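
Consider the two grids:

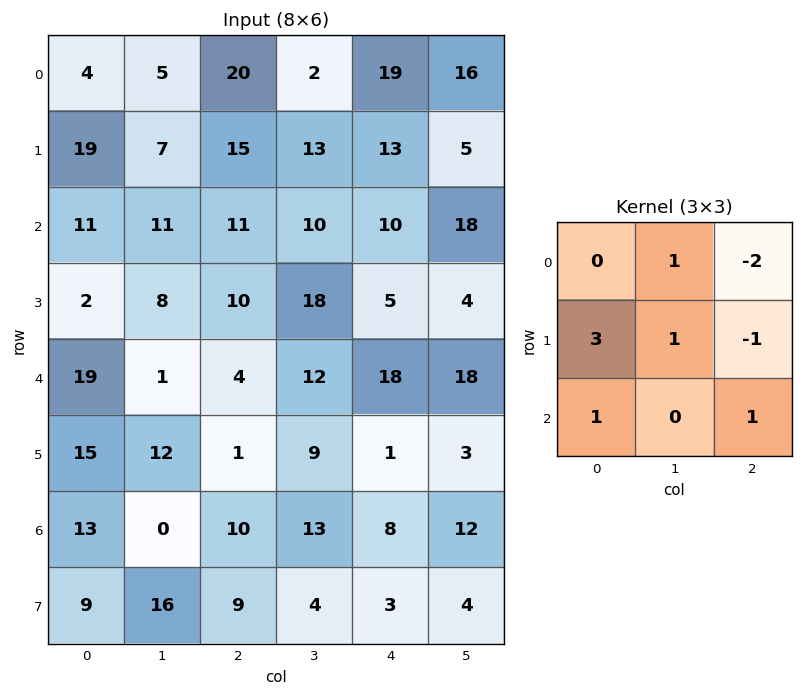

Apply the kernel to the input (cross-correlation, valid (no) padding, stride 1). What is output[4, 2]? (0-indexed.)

The receptive field on the input at this output position is [4 12 18 / 1 9 1 / 10 13 8]. Elementwise product with the kernel and sum: 12·1 + 18·-2 + 1·3 + 9·1 + 1·-1 + 10·1 + 8·1.

5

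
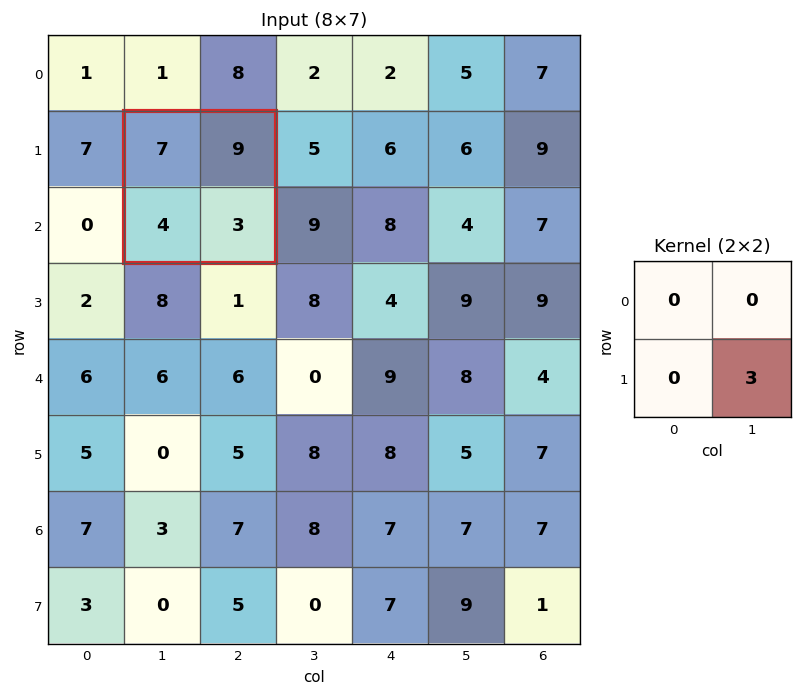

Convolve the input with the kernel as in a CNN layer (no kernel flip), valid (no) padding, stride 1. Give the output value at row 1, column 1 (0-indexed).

The receptive field on the input at this output position is [7 9 / 4 3]. Elementwise product with the kernel and sum: 3·3.

9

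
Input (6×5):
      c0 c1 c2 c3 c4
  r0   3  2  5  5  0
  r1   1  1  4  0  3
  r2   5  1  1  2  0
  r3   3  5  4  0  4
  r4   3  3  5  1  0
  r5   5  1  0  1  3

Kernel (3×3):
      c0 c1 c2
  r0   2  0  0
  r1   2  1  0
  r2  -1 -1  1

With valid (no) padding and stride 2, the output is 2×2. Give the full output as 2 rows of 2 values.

Output[0,0]: The receptive field on the input at this output position is [3 2 5 / 1 1 4 / 5 1 1]. Elementwise product with the kernel and sum: 3·2 + 1·2 + 1·1 + 5·-1 + 1·-1 + 1·1.

4 15
20 4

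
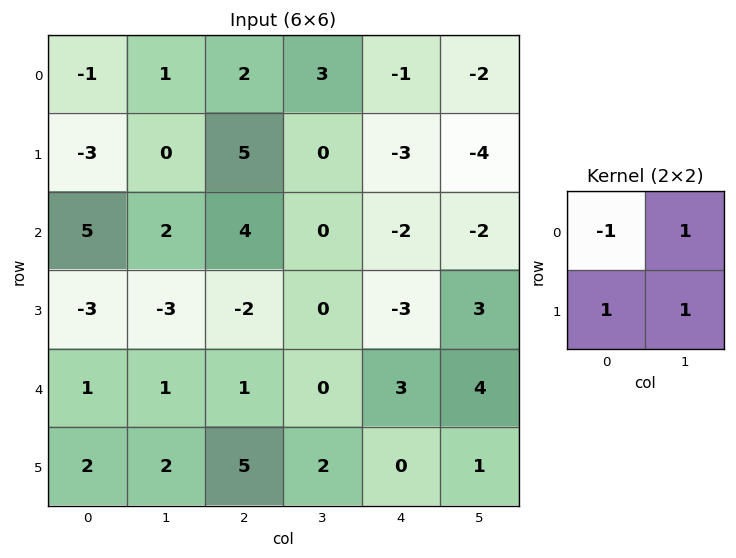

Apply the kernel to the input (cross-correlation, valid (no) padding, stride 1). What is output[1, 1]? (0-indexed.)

11

The receptive field on the input at this output position is [0 5 / 2 4]. Elementwise product with the kernel and sum: 0·-1 + 5·1 + 2·1 + 4·1.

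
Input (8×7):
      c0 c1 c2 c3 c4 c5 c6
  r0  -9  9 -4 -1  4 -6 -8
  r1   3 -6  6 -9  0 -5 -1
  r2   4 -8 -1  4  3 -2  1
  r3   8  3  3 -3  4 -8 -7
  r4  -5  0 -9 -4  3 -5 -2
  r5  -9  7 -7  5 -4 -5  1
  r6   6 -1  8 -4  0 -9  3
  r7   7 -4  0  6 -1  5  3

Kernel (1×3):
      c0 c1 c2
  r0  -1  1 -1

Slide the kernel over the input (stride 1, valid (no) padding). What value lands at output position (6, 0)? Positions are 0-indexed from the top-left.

The receptive field on the input at this output position is [6 -1 8]. Elementwise product with the kernel and sum: 6·-1 + -1·1 + 8·-1.

-15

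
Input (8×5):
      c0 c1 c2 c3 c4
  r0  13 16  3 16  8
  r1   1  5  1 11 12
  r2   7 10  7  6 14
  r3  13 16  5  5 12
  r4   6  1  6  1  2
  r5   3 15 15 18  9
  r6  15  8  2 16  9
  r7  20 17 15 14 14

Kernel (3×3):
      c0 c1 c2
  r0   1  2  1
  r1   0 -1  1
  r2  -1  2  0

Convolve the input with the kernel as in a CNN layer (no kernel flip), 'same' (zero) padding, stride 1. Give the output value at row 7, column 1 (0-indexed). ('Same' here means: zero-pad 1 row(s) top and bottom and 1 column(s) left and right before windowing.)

31

The receptive field on the zero-padded input at this output position is [15 8 2 / 20 17 15 / 0 0 0]. Elementwise product with the kernel and sum: 15·1 + 8·2 + 2·1 + 17·-1 + 15·1 + 0·-1 + 0·2.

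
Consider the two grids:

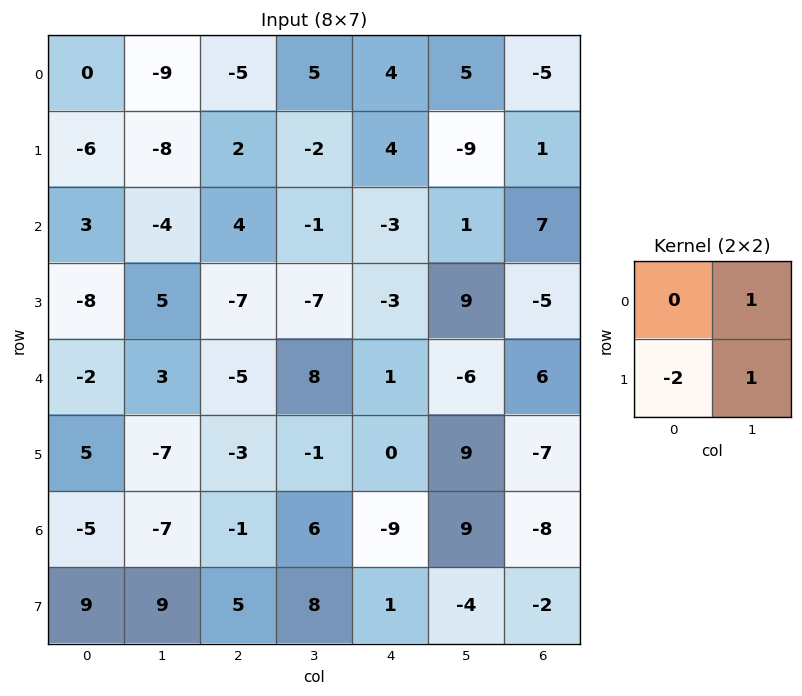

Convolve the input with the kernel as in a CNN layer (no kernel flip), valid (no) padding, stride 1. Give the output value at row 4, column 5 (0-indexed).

The receptive field on the input at this output position is [-6 6 / 9 -7]. Elementwise product with the kernel and sum: 6·1 + 9·-2 + -7·1.

-19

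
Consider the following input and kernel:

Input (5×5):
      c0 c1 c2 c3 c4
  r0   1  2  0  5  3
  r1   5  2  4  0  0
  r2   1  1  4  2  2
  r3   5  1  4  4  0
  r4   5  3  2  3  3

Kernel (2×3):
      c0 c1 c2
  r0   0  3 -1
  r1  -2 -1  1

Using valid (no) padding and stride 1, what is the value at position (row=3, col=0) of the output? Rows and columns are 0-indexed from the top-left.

-12

The receptive field on the input at this output position is [5 1 4 / 5 3 2]. Elementwise product with the kernel and sum: 1·3 + 4·-1 + 5·-2 + 3·-1 + 2·1.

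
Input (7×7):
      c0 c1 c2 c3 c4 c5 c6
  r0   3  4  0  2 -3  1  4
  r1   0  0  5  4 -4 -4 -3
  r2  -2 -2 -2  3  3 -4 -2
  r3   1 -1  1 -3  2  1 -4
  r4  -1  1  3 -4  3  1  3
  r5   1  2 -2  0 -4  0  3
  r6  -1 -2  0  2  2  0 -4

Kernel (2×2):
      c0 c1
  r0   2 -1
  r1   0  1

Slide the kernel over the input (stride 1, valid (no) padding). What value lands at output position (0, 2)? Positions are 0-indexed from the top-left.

The receptive field on the input at this output position is [0 2 / 5 4]. Elementwise product with the kernel and sum: 0·2 + 2·-1 + 4·1.

2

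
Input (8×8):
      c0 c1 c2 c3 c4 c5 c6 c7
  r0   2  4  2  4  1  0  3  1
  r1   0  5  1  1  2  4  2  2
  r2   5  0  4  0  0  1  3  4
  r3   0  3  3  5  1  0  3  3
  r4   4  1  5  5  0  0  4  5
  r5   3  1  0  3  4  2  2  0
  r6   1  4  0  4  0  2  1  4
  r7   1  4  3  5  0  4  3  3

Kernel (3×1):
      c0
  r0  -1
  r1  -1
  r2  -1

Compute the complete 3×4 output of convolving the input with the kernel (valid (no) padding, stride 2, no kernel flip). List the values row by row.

-7 -7 -3 -8
-9 -12 -1 -10
-8 -5 -4 -7

Output[0,0]: The receptive field on the input at this output position is [2 / 0 / 5]. Elementwise product with the kernel and sum: 2·-1 + 0·-1 + 5·-1.
Output[0,1]: The receptive field on the input at this output position is [2 / 1 / 4]. Elementwise product with the kernel and sum: 2·-1 + 1·-1 + 4·-1.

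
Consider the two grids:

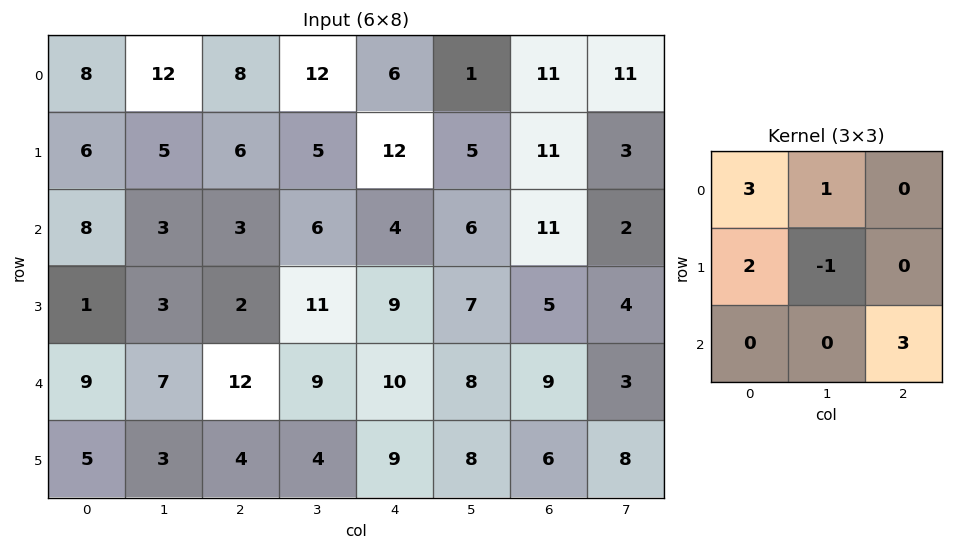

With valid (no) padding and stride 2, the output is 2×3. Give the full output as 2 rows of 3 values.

52 55 71
62 38 56

Output[0,0]: The receptive field on the input at this output position is [8 12 8 / 6 5 6 / 8 3 3]. Elementwise product with the kernel and sum: 8·3 + 12·1 + 6·2 + 5·-1 + 3·3.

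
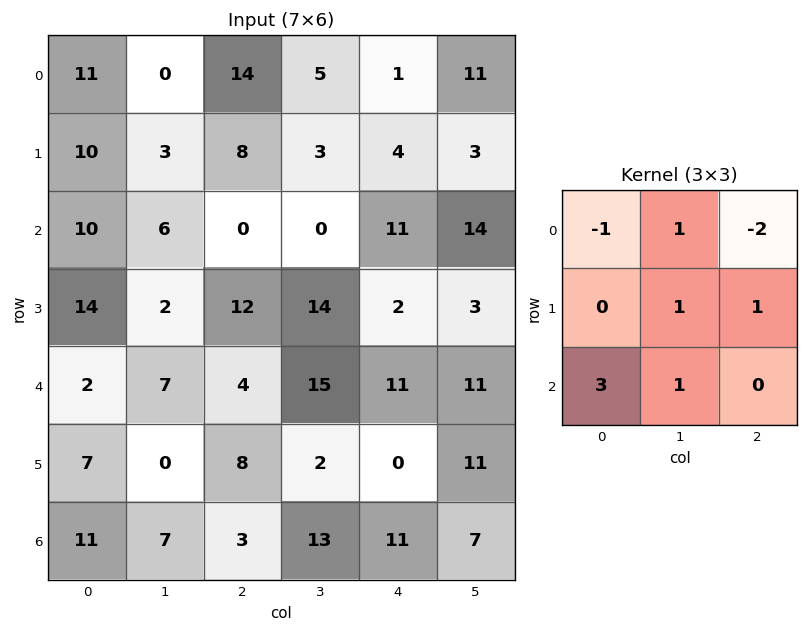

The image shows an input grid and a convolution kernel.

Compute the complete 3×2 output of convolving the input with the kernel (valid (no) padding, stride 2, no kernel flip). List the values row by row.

8 -4
23 21
45 13

Output[0,0]: The receptive field on the input at this output position is [11 0 14 / 10 3 8 / 10 6 0]. Elementwise product with the kernel and sum: 11·-1 + 0·1 + 14·-2 + 3·1 + 8·1 + 10·3 + 6·1.
Output[0,1]: The receptive field on the input at this output position is [14 5 1 / 8 3 4 / 0 0 11]. Elementwise product with the kernel and sum: 14·-1 + 5·1 + 1·-2 + 3·1 + 4·1 + 0·3 + 0·1.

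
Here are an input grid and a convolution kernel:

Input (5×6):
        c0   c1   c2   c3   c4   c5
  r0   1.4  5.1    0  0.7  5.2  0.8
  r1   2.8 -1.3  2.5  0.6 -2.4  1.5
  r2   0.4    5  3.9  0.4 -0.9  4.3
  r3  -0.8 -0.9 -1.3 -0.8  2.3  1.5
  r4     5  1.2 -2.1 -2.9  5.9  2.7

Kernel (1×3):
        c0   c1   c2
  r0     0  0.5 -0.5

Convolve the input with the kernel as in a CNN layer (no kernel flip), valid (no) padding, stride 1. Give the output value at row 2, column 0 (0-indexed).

0.55

The receptive field on the input at this output position is [0.4 5 3.9]. Elementwise product with the kernel and sum: 5·0.5 + 3.9·-0.5.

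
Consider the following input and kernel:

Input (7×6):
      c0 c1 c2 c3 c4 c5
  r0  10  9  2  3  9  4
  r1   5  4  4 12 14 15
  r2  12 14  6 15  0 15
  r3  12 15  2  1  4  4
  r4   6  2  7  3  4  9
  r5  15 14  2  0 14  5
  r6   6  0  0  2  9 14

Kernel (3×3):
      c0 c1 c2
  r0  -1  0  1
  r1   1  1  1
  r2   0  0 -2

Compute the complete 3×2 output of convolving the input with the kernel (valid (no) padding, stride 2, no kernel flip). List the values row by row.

-7 37
9 -7
32 -5

Output[0,0]: The receptive field on the input at this output position is [10 9 2 / 5 4 4 / 12 14 6]. Elementwise product with the kernel and sum: 10·-1 + 2·1 + 5·1 + 4·1 + 4·1 + 6·-2.
Output[0,1]: The receptive field on the input at this output position is [2 3 9 / 4 12 14 / 6 15 0]. Elementwise product with the kernel and sum: 2·-1 + 9·1 + 4·1 + 12·1 + 14·1 + 0·-2.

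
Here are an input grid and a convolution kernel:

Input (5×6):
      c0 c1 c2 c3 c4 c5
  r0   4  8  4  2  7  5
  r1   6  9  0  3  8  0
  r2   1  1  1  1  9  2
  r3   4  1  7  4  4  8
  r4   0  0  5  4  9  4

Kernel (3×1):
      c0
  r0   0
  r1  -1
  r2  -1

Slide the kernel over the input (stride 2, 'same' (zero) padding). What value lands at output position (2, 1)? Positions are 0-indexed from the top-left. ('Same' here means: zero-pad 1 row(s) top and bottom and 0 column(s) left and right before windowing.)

-5

The receptive field on the zero-padded input at this output position is [7 / 5 / 0]. Elementwise product with the kernel and sum: 5·-1 + 0·-1.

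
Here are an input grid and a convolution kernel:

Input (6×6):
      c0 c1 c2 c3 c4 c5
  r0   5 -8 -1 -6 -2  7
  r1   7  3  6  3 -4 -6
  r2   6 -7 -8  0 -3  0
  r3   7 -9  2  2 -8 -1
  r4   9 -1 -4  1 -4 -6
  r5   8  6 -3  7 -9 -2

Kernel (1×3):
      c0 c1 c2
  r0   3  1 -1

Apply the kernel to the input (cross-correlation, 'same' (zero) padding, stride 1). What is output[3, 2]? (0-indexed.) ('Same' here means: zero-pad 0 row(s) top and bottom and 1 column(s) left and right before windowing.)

The receptive field on the zero-padded input at this output position is [-9 2 2]. Elementwise product with the kernel and sum: -9·3 + 2·1 + 2·-1.

-27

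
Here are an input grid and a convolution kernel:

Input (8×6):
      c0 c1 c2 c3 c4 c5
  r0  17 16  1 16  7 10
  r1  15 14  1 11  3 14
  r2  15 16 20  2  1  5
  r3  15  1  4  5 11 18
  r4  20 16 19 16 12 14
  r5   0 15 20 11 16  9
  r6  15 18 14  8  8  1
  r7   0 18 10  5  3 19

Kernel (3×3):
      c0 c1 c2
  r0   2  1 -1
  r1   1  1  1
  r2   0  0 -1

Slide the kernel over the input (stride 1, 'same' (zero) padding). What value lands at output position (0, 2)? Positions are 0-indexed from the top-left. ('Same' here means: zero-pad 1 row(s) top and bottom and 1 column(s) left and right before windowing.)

22

The receptive field on the zero-padded input at this output position is [0 0 0 / 16 1 16 / 14 1 11]. Elementwise product with the kernel and sum: 0·2 + 0·1 + 0·-1 + 16·1 + 1·1 + 16·1 + 11·-1.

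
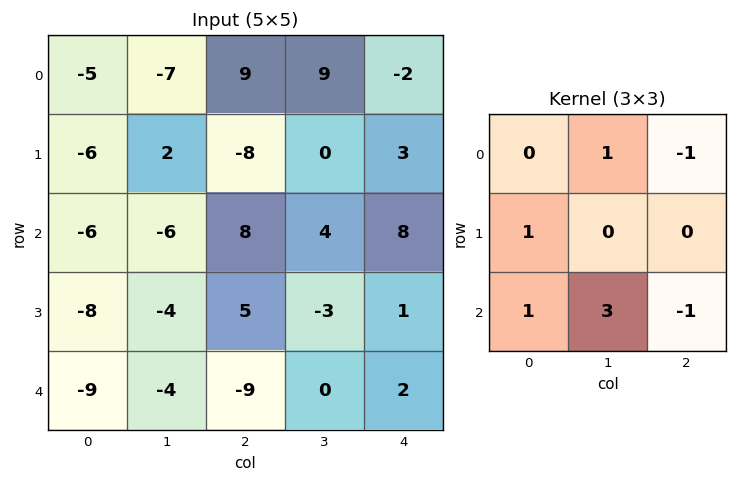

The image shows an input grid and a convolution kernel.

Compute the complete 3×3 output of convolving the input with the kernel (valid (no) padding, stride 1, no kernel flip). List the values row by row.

Output[0,0]: The receptive field on the input at this output position is [-5 -7 9 / -6 2 -8 / -6 -6 8]. Elementwise product with the kernel and sum: -7·1 + 9·-1 + -6·1 + -6·1 + -6·3 + 8·-1.

-54 16 15
-21 0 0
-34 -31 -10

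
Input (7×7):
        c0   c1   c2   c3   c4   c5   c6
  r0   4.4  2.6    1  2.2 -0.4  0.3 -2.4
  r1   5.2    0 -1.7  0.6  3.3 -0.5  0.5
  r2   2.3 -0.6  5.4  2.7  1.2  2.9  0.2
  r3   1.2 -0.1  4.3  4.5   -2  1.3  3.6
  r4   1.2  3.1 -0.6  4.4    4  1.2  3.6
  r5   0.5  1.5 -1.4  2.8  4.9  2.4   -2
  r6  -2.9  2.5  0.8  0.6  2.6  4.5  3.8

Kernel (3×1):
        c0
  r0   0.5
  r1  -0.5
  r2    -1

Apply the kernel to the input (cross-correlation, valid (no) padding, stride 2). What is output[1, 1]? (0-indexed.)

The receptive field on the input at this output position is [5.4 / 4.3 / -0.6]. Elementwise product with the kernel and sum: 5.4·0.5 + 4.3·-0.5 + -0.6·-1.

1.15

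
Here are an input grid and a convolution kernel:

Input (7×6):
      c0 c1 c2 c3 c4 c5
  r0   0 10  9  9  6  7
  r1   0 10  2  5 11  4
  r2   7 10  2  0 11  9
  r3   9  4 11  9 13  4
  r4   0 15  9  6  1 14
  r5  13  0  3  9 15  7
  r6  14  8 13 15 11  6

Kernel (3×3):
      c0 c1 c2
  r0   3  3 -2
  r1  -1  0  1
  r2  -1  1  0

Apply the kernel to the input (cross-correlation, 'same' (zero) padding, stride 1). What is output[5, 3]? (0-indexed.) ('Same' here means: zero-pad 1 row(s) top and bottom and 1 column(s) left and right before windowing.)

The receptive field on the zero-padded input at this output position is [9 6 1 / 3 9 15 / 13 15 11]. Elementwise product with the kernel and sum: 9·3 + 6·3 + 1·-2 + 3·-1 + 15·1 + 13·-1 + 15·1.

57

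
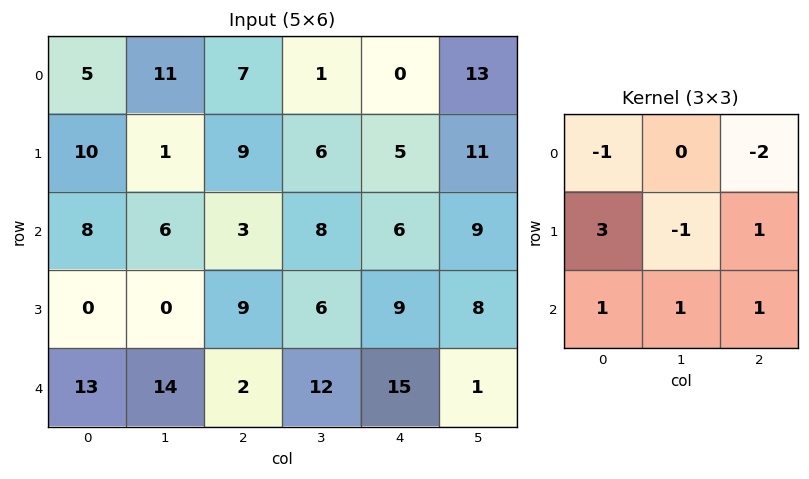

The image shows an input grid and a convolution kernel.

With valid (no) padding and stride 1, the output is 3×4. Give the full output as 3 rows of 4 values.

36 4 36 20
2 25 12 22
24 3 44 19

Output[0,0]: The receptive field on the input at this output position is [5 11 7 / 10 1 9 / 8 6 3]. Elementwise product with the kernel and sum: 5·-1 + 7·-2 + 10·3 + 1·-1 + 9·1 + 8·1 + 6·1 + 3·1.
Output[0,1]: The receptive field on the input at this output position is [11 7 1 / 1 9 6 / 6 3 8]. Elementwise product with the kernel and sum: 11·-1 + 1·-2 + 1·3 + 9·-1 + 6·1 + 6·1 + 3·1 + 8·1.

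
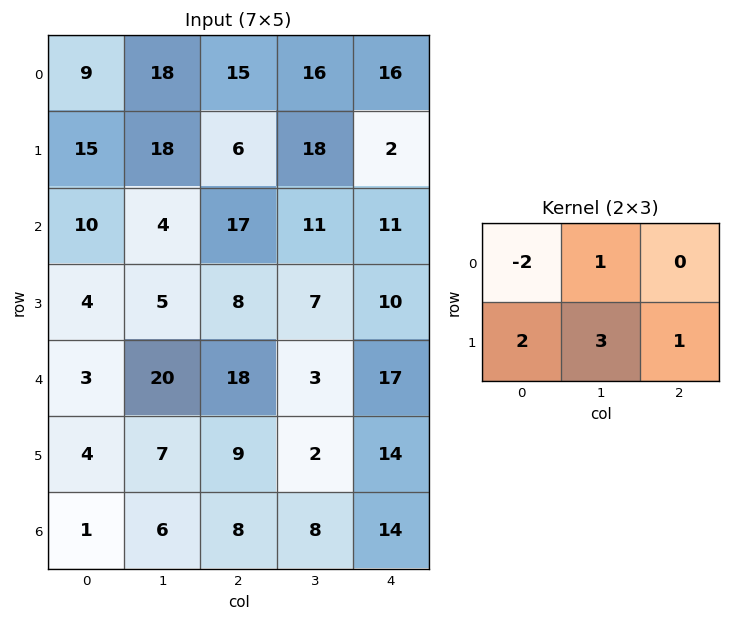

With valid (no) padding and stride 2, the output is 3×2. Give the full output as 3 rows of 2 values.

90 54
15 24
52 5

Output[0,0]: The receptive field on the input at this output position is [9 18 15 / 15 18 6]. Elementwise product with the kernel and sum: 9·-2 + 18·1 + 15·2 + 18·3 + 6·1.
Output[0,1]: The receptive field on the input at this output position is [15 16 16 / 6 18 2]. Elementwise product with the kernel and sum: 15·-2 + 16·1 + 6·2 + 18·3 + 2·1.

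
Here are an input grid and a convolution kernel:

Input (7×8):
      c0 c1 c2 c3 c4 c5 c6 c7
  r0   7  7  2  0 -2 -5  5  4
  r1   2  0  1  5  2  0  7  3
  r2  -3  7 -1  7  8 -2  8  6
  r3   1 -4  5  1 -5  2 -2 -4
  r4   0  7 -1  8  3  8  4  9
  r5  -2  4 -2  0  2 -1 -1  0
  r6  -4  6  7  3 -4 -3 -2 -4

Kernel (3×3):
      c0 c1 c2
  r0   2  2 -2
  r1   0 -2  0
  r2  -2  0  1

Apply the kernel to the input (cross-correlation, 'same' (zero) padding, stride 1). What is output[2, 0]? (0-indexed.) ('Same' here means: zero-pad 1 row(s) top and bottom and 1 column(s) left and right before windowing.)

6

The receptive field on the zero-padded input at this output position is [0 2 0 / 0 -3 7 / 0 1 -4]. Elementwise product with the kernel and sum: 0·2 + 2·2 + 0·-2 + -3·-2 + 0·-2 + -4·1.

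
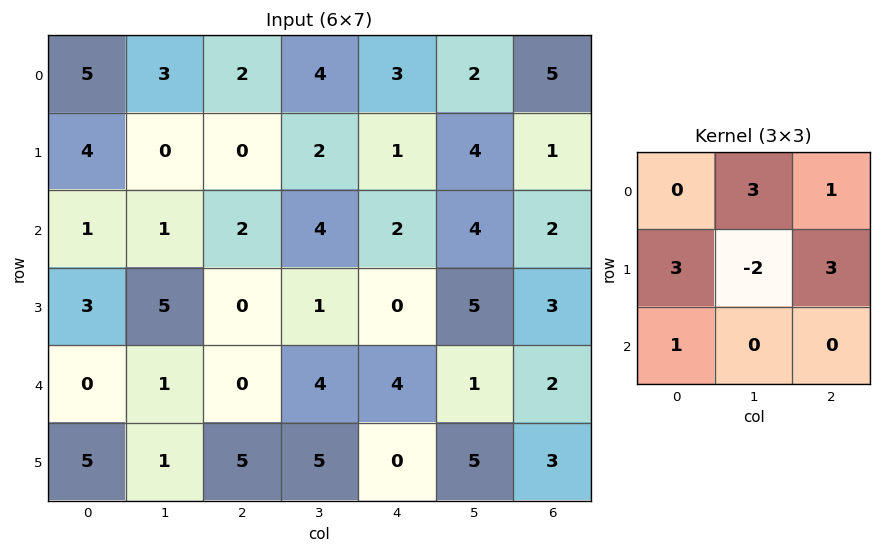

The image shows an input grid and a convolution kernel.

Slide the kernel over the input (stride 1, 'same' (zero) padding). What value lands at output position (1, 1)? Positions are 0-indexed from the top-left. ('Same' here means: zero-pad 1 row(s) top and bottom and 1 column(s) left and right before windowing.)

24

The receptive field on the zero-padded input at this output position is [5 3 2 / 4 0 0 / 1 1 2]. Elementwise product with the kernel and sum: 3·3 + 2·1 + 4·3 + 0·-2 + 0·3 + 1·1.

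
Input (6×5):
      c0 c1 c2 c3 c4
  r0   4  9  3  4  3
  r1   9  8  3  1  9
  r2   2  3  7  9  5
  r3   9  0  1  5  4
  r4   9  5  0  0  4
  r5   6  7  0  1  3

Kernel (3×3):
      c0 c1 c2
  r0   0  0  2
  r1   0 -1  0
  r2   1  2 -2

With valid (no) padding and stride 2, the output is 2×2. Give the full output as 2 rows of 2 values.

-8 20
33 -3

Output[0,0]: The receptive field on the input at this output position is [4 9 3 / 9 8 3 / 2 3 7]. Elementwise product with the kernel and sum: 3·2 + 8·-1 + 2·1 + 3·2 + 7·-2.
Output[0,1]: The receptive field on the input at this output position is [3 4 3 / 3 1 9 / 7 9 5]. Elementwise product with the kernel and sum: 3·2 + 1·-1 + 7·1 + 9·2 + 5·-2.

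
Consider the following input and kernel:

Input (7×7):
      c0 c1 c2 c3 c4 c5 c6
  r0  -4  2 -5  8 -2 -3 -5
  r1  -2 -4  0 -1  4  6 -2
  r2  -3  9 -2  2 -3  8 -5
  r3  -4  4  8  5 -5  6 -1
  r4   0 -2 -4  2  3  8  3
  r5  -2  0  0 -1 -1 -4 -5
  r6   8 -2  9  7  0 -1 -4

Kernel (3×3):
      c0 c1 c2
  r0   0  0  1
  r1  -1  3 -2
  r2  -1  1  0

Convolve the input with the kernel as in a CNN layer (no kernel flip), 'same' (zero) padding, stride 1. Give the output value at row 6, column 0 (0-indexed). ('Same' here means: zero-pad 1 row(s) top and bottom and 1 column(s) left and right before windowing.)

The receptive field on the zero-padded input at this output position is [0 -2 0 / 0 8 -2 / 0 0 0]. Elementwise product with the kernel and sum: 0·1 + 0·-1 + 8·3 + -2·-2 + 0·-1 + 0·1.

28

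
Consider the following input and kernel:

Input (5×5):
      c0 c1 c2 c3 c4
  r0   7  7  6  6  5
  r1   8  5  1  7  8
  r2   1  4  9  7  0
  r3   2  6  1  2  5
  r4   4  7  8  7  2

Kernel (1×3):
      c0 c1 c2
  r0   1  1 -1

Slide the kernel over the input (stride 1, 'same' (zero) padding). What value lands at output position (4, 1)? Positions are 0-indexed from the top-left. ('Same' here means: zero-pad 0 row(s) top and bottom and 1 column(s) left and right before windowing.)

The receptive field on the zero-padded input at this output position is [4 7 8]. Elementwise product with the kernel and sum: 4·1 + 7·1 + 8·-1.

3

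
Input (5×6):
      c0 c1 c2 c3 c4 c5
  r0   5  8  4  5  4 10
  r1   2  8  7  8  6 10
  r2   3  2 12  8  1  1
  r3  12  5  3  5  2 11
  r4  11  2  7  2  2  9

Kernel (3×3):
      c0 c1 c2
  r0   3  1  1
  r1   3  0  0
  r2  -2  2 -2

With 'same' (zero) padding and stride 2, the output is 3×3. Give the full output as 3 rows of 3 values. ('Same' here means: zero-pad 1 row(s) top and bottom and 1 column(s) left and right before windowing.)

Output[0,0]: The receptive field on the zero-padded input at this output position is [0 0 0 / 0 5 8 / 0 2 8]. Elementwise product with the kernel and sum: 0·3 + 0·1 + 0·1 + 0·3 + 0·-2 + 2·2 + 8·-2.
Output[0,1]: The receptive field on the zero-padded input at this output position is [0 0 0 / 8 4 5 / 8 7 8]. Elementwise product with the kernel and sum: 0·3 + 0·1 + 0·1 + 8·3 + 8·-2 + 7·2 + 8·-2.

-12 6 -9
24 31 36
17 29 34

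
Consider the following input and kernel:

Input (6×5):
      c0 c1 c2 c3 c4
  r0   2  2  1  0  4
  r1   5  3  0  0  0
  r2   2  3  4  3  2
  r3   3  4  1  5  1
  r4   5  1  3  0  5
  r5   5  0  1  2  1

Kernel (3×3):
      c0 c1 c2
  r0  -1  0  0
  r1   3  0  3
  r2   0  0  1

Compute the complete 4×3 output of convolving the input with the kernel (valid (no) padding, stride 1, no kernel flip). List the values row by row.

Output[0,0]: The receptive field on the input at this output position is [2 2 1 / 5 3 0 / 2 3 4]. Elementwise product with the kernel and sum: 2·-1 + 5·3 + 0·3 + 4·1.
Output[0,1]: The receptive field on the input at this output position is [2 1 0 / 3 0 0 / 3 4 3]. Elementwise product with the kernel and sum: 2·-1 + 3·3 + 0·3 + 3·1.

17 10 1
14 20 19
13 24 7
22 1 24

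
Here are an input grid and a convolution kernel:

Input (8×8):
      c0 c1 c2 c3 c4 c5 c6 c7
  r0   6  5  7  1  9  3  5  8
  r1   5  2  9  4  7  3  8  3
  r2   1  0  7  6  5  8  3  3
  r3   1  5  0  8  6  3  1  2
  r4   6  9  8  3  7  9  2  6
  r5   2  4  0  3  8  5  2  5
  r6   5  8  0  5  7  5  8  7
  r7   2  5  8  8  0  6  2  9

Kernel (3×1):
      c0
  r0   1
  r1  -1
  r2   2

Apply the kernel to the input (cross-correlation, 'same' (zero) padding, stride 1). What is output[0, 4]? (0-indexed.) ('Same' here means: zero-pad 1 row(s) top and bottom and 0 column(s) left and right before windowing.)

5

The receptive field on the zero-padded input at this output position is [0 / 9 / 7]. Elementwise product with the kernel and sum: 0·1 + 9·-1 + 7·2.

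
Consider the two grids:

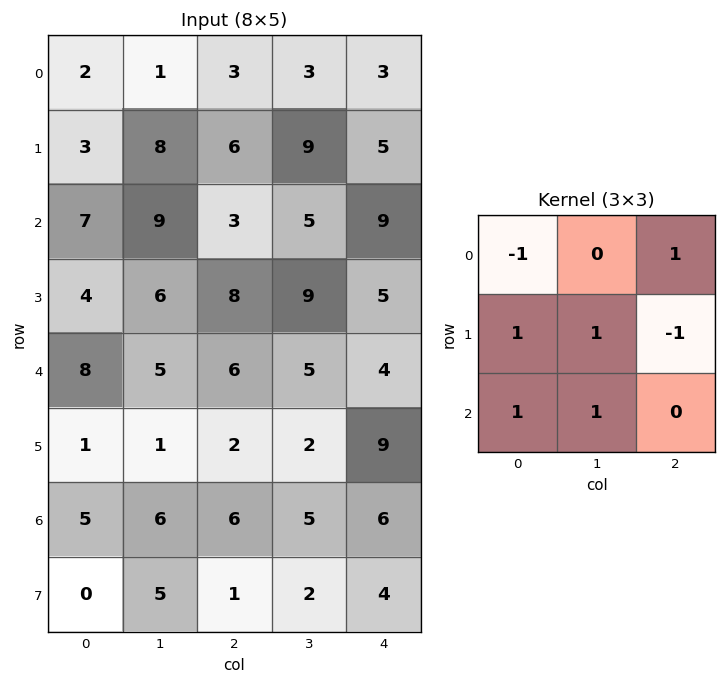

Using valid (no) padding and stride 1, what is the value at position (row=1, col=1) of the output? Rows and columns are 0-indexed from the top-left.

22

The receptive field on the input at this output position is [8 6 9 / 9 3 5 / 6 8 9]. Elementwise product with the kernel and sum: 8·-1 + 9·1 + 9·1 + 3·1 + 5·-1 + 6·1 + 8·1.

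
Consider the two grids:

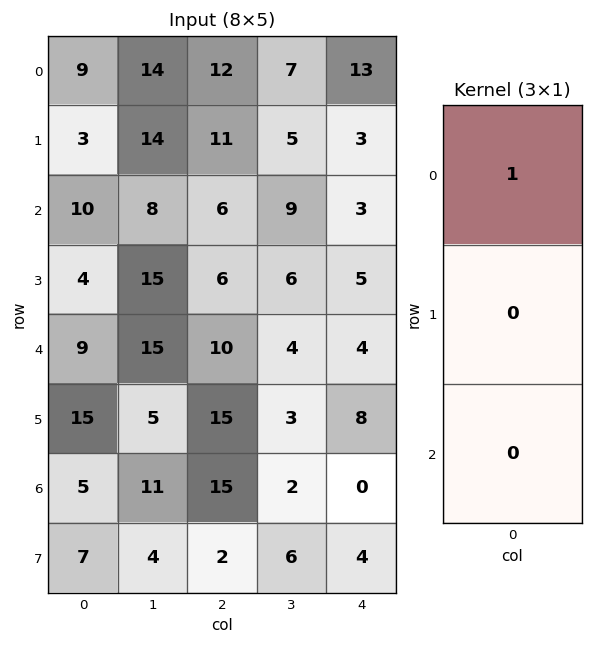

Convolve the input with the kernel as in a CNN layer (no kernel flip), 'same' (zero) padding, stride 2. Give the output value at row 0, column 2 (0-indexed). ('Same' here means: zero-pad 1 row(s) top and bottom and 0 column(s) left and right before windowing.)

The receptive field on the zero-padded input at this output position is [0 / 13 / 3]. Elementwise product with the kernel and sum: 0·1.

0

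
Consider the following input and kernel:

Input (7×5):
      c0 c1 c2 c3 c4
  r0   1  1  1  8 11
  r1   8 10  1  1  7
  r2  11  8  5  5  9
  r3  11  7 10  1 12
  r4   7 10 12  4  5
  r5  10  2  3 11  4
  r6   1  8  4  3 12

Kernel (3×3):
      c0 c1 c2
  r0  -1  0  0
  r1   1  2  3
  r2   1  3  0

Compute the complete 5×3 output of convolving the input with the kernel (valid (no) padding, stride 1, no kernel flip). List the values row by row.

Output[0,0]: The receptive field on the input at this output position is [1 1 1 / 8 10 1 / 11 8 5]. Elementwise product with the kernel and sum: 1·-1 + 8·1 + 10·2 + 1·3 + 11·1 + 8·3.
Output[0,1]: The receptive field on the input at this output position is [1 1 8 / 10 1 1 / 8 5 5]. Elementwise product with the kernel and sum: 1·-1 + 10·1 + 1·2 + 1·3 + 8·1 + 5·3.

65 37 43
66 60 54
81 68 67
68 50 61
41 51 38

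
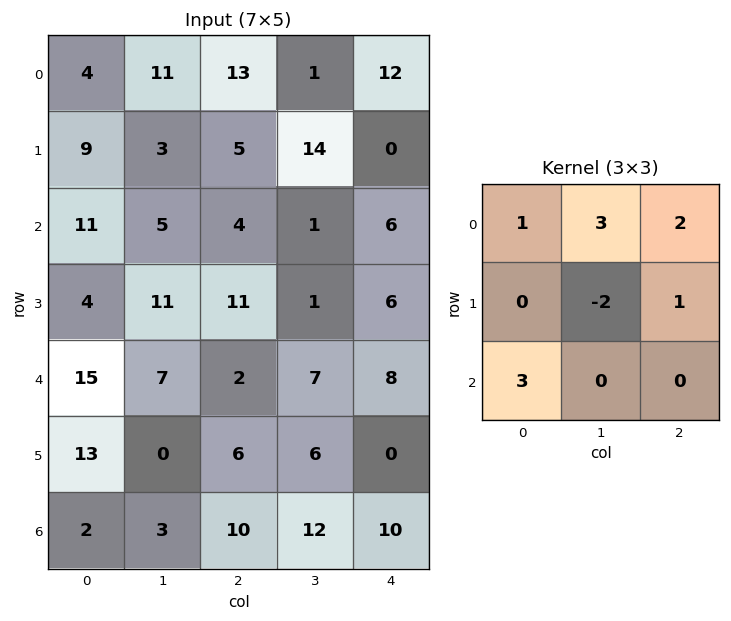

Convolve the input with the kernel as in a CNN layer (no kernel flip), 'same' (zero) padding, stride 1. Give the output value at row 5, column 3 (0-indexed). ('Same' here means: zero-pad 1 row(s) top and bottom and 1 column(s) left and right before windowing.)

57

The receptive field on the zero-padded input at this output position is [2 7 8 / 6 6 0 / 10 12 10]. Elementwise product with the kernel and sum: 2·1 + 7·3 + 8·2 + 6·-2 + 0·1 + 10·3.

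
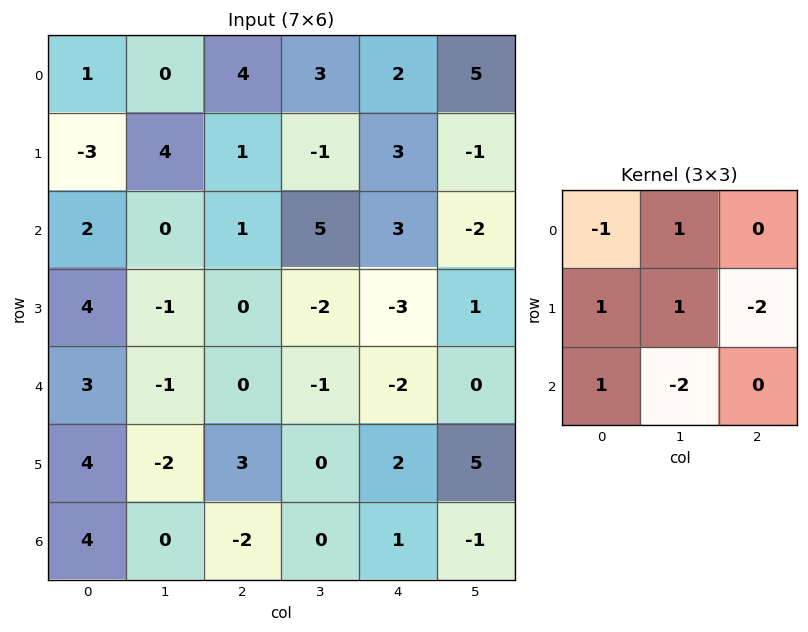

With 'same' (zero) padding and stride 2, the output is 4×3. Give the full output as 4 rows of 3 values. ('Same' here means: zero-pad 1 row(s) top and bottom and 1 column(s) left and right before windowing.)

Output[0,0]: The receptive field on the zero-padded input at this output position is [0 0 0 / 0 1 0 / 0 -3 4]. Elementwise product with the kernel and sum: 0·-1 + 0·1 + 0·1 + 1·1 + 0·-2 + 0·1 + -3·-2.

7 0 -12
-9 -13 20
1 -6 -8
8 3 5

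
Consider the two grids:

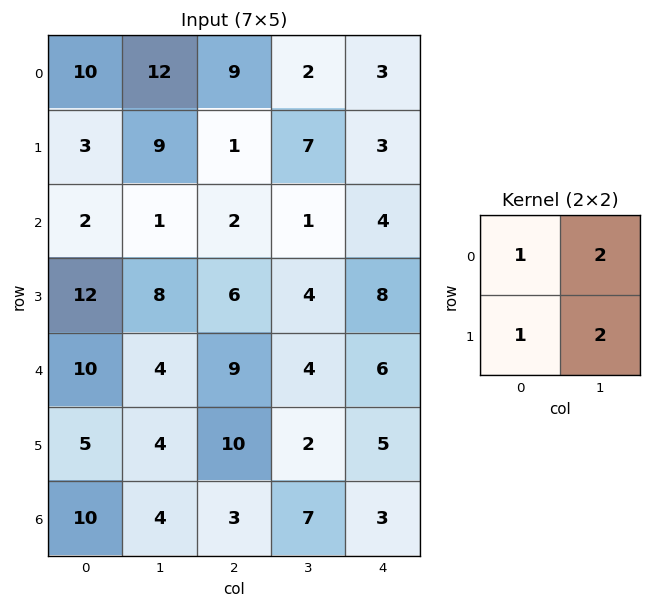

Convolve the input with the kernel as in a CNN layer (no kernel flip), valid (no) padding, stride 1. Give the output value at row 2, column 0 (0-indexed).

32

The receptive field on the input at this output position is [2 1 / 12 8]. Elementwise product with the kernel and sum: 2·1 + 1·2 + 12·1 + 8·2.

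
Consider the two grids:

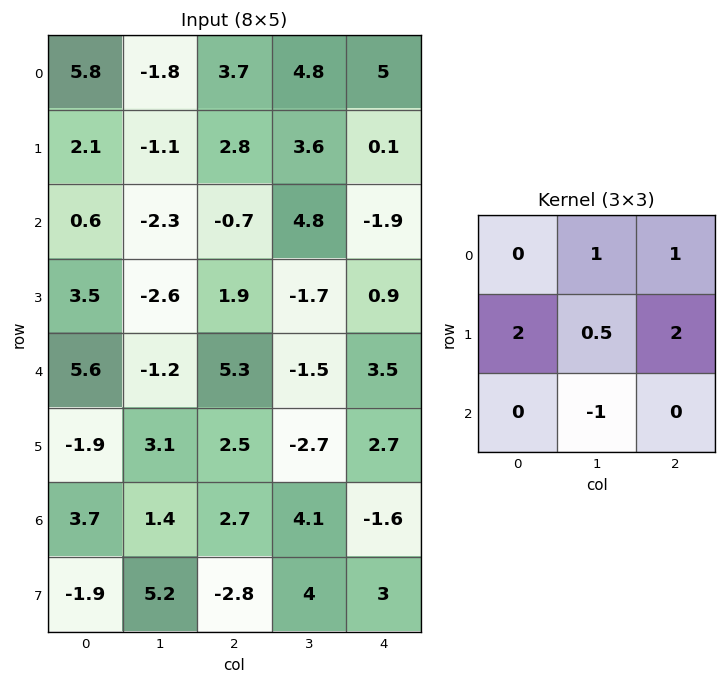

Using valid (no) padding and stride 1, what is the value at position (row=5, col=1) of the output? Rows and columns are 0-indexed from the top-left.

14.95

The receptive field on the input at this output position is [3.1 2.5 -2.7 / 1.4 2.7 4.1 / 5.2 -2.8 4]. Elementwise product with the kernel and sum: 2.5·1 + -2.7·1 + 1.4·2 + 2.7·0.5 + 4.1·2 + -2.8·-1.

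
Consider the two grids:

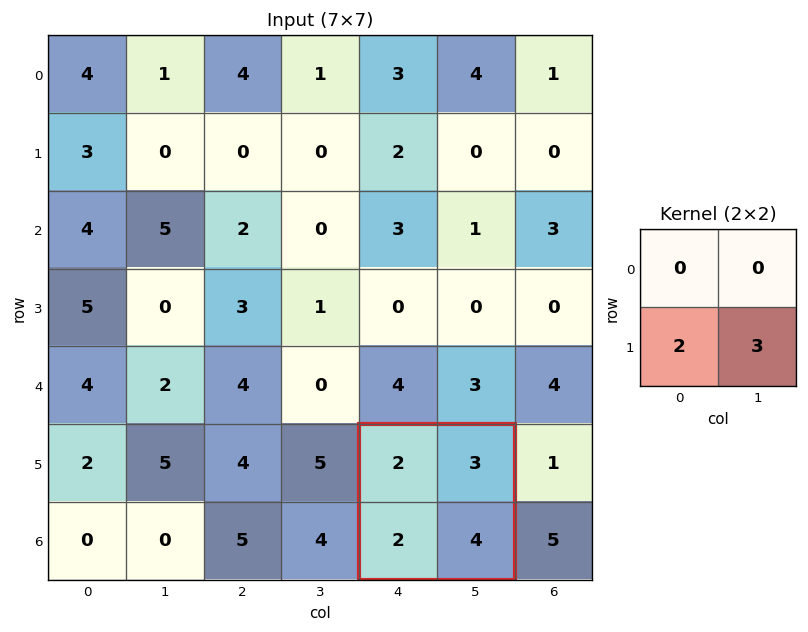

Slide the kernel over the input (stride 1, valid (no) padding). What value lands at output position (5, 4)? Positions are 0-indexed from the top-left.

16

The receptive field on the input at this output position is [2 3 / 2 4]. Elementwise product with the kernel and sum: 2·2 + 4·3.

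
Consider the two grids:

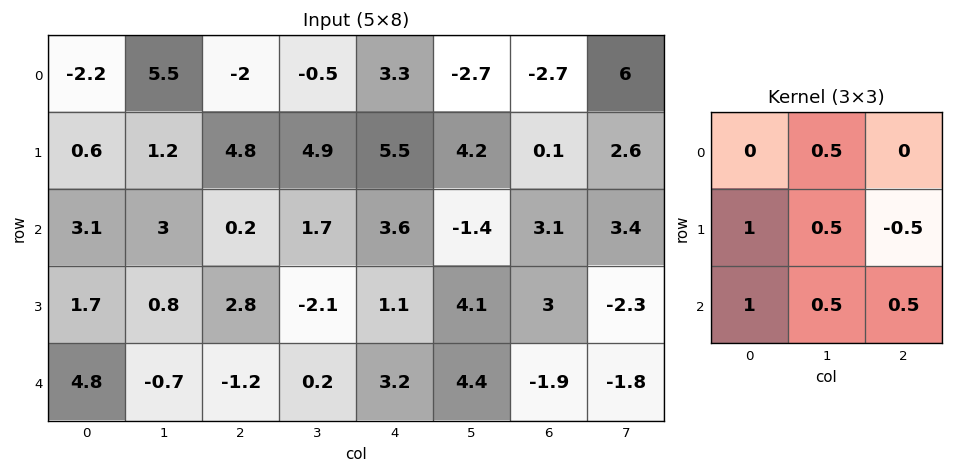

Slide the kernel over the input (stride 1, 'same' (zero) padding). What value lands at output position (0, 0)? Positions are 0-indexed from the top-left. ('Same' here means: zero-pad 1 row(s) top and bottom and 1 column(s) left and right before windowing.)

The receptive field on the zero-padded input at this output position is [0 0 0 / 0 -2.2 5.5 / 0 0.6 1.2]. Elementwise product with the kernel and sum: 0·0.5 + 0·1 + -2.2·0.5 + 5.5·-0.5 + 0·1 + 0.6·0.5 + 1.2·0.5.

-2.95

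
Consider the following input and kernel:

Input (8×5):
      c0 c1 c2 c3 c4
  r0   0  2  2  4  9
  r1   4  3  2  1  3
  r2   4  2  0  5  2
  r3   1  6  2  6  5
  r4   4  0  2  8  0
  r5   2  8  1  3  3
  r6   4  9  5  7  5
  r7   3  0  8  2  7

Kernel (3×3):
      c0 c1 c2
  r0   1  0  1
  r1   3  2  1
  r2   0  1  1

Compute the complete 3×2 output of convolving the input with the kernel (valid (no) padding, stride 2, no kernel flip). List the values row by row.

Output[0,0]: The receptive field on the input at this output position is [0 2 2 / 4 3 2 / 4 2 0]. Elementwise product with the kernel and sum: 0·1 + 2·1 + 4·3 + 3·2 + 2·1 + 2·1 + 0·1.
Output[0,1]: The receptive field on the input at this output position is [2 4 9 / 2 1 3 / 0 5 2]. Elementwise product with the kernel and sum: 2·1 + 9·1 + 2·3 + 1·2 + 3·1 + 5·1 + 2·1.

24 29
23 33
43 26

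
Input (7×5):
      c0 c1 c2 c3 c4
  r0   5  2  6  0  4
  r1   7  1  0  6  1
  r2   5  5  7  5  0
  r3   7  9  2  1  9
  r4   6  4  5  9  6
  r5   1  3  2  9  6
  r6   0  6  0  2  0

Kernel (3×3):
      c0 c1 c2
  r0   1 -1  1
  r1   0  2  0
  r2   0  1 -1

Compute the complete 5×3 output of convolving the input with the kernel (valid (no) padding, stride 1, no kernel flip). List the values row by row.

Output[0,0]: The receptive field on the input at this output position is [5 2 6 / 7 1 0 / 5 5 7]. Elementwise product with the kernel and sum: 5·1 + 2·-1 + 6·1 + 1·2 + 5·1 + 7·-1.

9 -2 27
23 22 -3
24 3 7
9 11 31
19 10 22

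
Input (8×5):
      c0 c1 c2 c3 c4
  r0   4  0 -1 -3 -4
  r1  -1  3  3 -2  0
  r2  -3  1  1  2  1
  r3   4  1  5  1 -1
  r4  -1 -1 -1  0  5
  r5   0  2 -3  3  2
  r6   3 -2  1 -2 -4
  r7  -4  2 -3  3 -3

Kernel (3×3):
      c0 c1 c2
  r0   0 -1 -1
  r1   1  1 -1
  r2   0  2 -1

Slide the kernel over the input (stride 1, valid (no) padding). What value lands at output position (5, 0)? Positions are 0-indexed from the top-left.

The receptive field on the input at this output position is [0 2 -3 / 3 -2 1 / -4 2 -3]. Elementwise product with the kernel and sum: 2·-1 + -3·-1 + 3·1 + -2·1 + 1·-1 + 2·2 + -3·-1.

8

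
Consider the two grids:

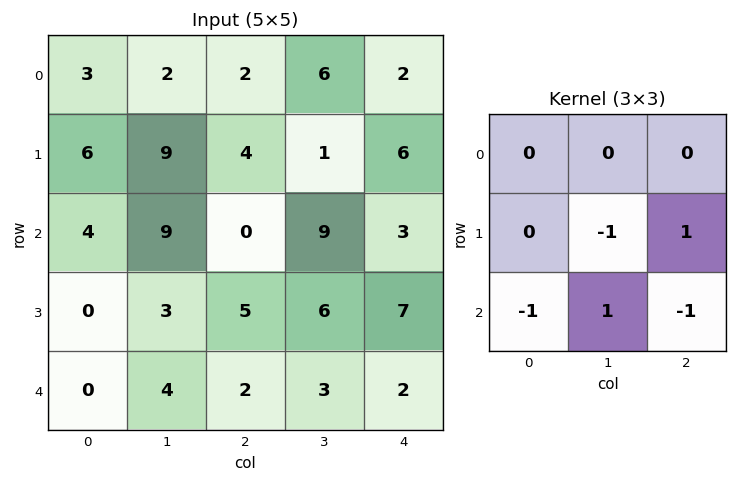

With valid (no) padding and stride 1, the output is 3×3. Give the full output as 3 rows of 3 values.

0 -21 11
-11 5 -12
4 -4 0

Output[0,0]: The receptive field on the input at this output position is [3 2 2 / 6 9 4 / 4 9 0]. Elementwise product with the kernel and sum: 9·-1 + 4·1 + 4·-1 + 9·1 + 0·-1.
Output[0,1]: The receptive field on the input at this output position is [2 2 6 / 9 4 1 / 9 0 9]. Elementwise product with the kernel and sum: 4·-1 + 1·1 + 9·-1 + 0·1 + 9·-1.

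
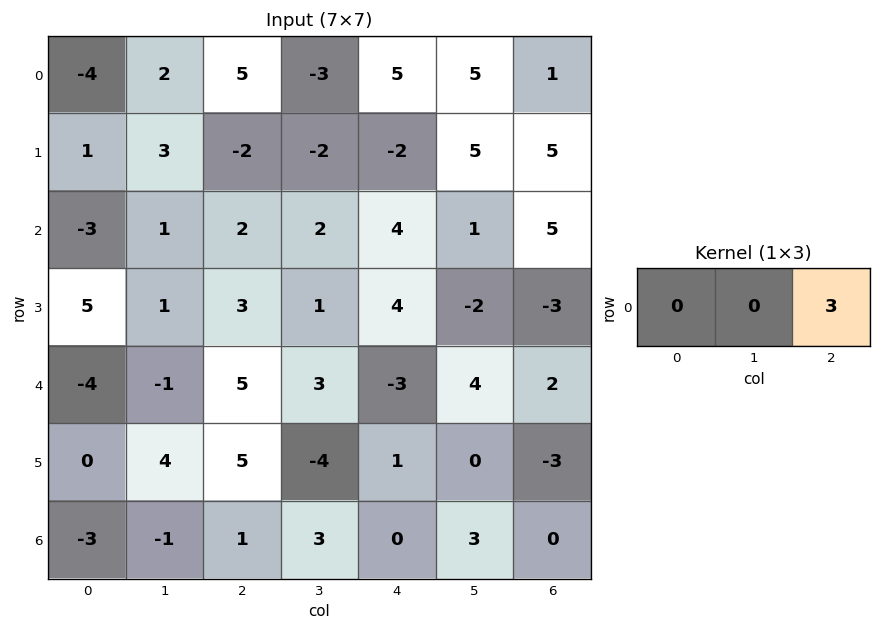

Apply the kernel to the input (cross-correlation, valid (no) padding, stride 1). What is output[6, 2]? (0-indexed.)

0

The receptive field on the input at this output position is [1 3 0]. Elementwise product with the kernel and sum: 0·3.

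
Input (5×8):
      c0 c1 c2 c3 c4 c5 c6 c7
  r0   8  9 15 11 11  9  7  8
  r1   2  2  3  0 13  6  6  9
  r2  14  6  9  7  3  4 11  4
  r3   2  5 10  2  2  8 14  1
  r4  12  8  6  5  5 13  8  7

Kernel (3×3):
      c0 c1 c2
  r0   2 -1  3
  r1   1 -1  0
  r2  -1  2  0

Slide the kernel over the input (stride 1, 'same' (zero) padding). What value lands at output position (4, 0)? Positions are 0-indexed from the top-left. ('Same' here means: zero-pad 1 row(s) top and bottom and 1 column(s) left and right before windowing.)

1

The receptive field on the zero-padded input at this output position is [0 2 5 / 0 12 8 / 0 0 0]. Elementwise product with the kernel and sum: 0·2 + 2·-1 + 5·3 + 0·1 + 12·-1 + 0·-1 + 0·2.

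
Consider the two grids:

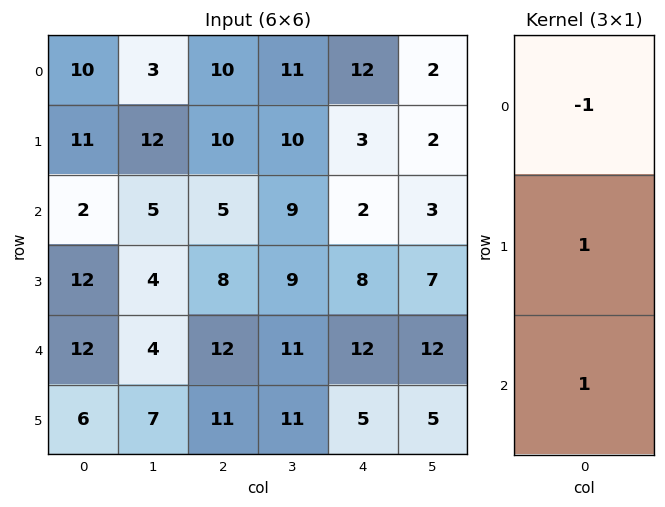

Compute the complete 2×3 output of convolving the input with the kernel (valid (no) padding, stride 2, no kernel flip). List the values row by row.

3 5 -7
22 15 18

Output[0,0]: The receptive field on the input at this output position is [10 / 11 / 2]. Elementwise product with the kernel and sum: 10·-1 + 11·1 + 2·1.
Output[0,1]: The receptive field on the input at this output position is [10 / 10 / 5]. Elementwise product with the kernel and sum: 10·-1 + 10·1 + 5·1.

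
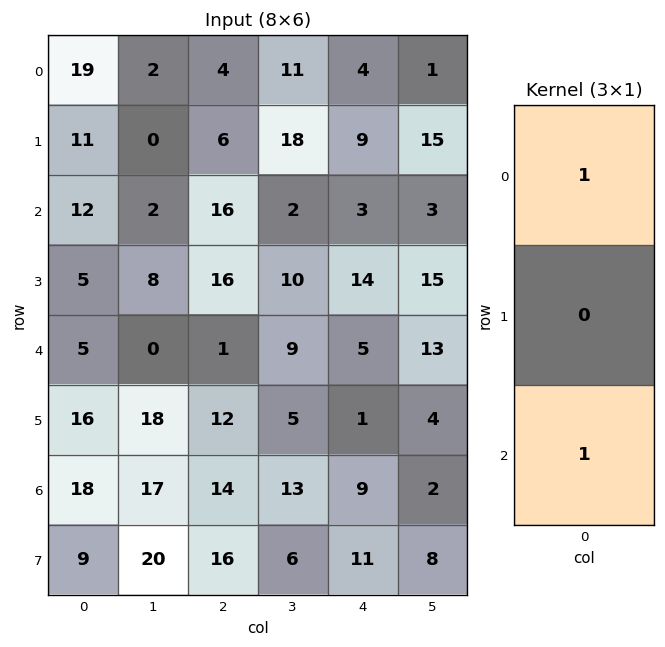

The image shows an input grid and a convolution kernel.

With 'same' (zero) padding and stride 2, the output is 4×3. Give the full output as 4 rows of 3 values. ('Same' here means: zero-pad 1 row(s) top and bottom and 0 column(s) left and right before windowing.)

11 6 9
16 22 23
21 28 15
25 28 12

Output[0,0]: The receptive field on the zero-padded input at this output position is [0 / 19 / 11]. Elementwise product with the kernel and sum: 0·1 + 11·1.
Output[0,1]: The receptive field on the zero-padded input at this output position is [0 / 4 / 6]. Elementwise product with the kernel and sum: 0·1 + 6·1.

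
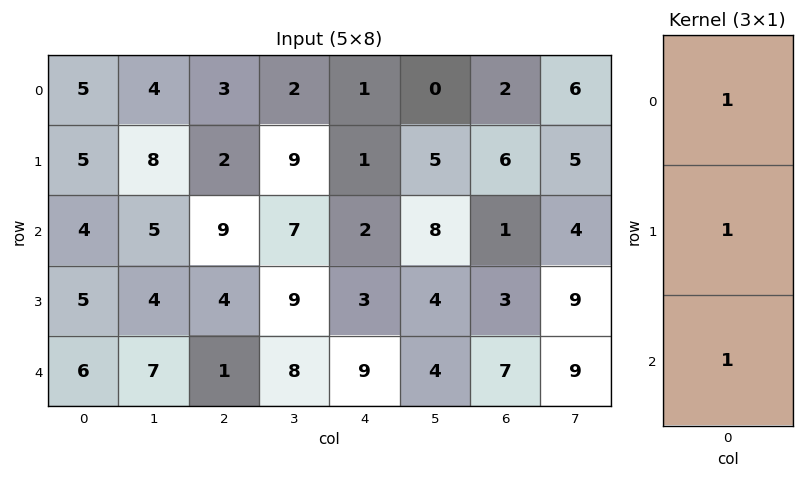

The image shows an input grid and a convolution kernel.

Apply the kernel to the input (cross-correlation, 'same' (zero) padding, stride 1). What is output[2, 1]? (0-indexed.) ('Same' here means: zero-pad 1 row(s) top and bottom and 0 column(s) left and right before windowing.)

The receptive field on the zero-padded input at this output position is [8 / 5 / 4]. Elementwise product with the kernel and sum: 8·1 + 5·1 + 4·1.

17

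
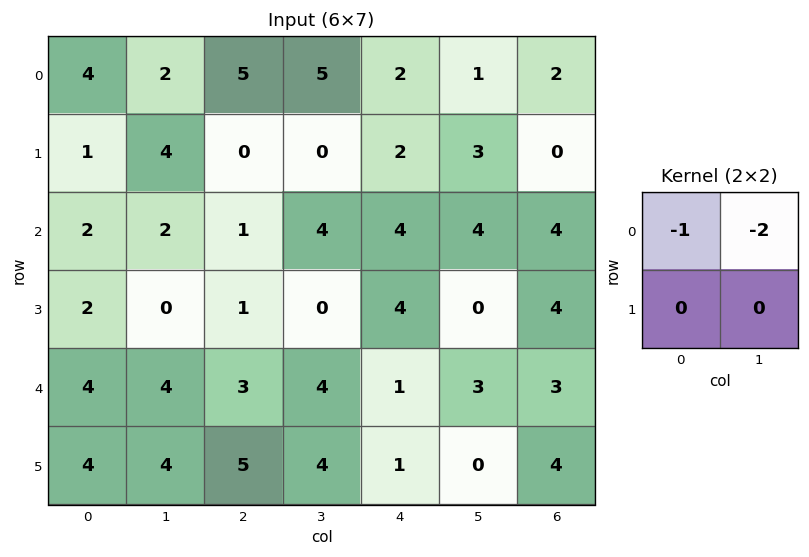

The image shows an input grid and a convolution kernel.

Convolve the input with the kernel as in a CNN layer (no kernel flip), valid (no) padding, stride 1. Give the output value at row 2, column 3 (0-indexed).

-12

The receptive field on the input at this output position is [4 4 / 0 4]. Elementwise product with the kernel and sum: 4·-1 + 4·-2.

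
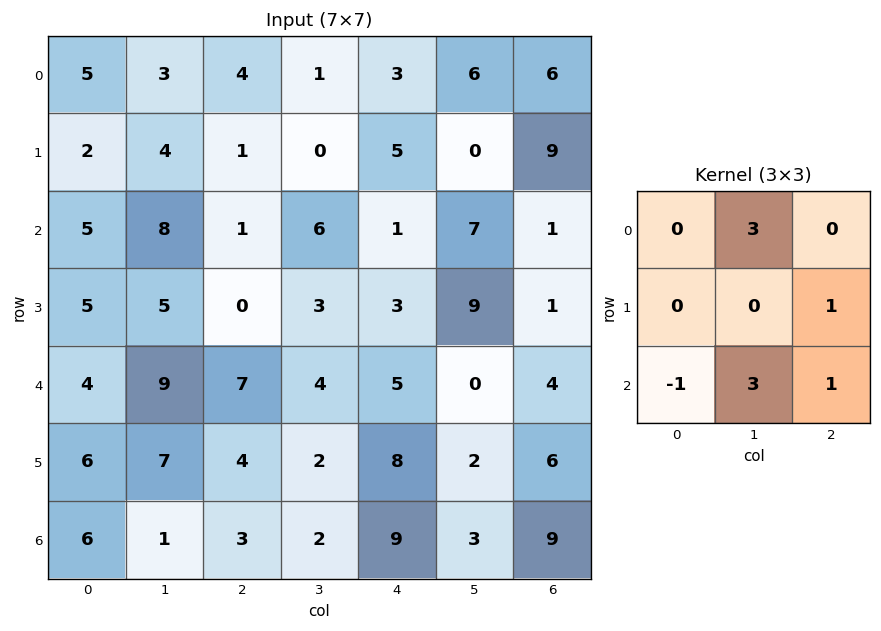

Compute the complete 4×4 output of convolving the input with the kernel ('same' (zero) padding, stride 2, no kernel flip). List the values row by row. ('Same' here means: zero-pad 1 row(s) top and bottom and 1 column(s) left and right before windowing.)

Output[0,0]: The receptive field on the zero-padded input at this output position is [0 0 0 / 0 5 3 / 0 2 4]. Elementwise product with the kernel and sum: 0·3 + 3·1 + 0·-1 + 2·3 + 4·1.

13 0 21 27
34 7 37 21
49 11 33 19
19 14 27 18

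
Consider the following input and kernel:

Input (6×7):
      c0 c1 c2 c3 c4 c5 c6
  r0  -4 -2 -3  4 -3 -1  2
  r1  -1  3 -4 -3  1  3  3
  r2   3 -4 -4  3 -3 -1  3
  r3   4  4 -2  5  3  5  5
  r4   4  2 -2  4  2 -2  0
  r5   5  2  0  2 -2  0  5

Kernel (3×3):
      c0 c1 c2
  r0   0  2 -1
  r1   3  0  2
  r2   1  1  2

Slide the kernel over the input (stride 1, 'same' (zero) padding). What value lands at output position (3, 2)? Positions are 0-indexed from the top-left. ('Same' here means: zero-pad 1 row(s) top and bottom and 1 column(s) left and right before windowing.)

19

The receptive field on the zero-padded input at this output position is [-4 -4 3 / 4 -2 5 / 2 -2 4]. Elementwise product with the kernel and sum: -4·2 + 3·-1 + 4·3 + 5·2 + 2·1 + -2·1 + 4·2.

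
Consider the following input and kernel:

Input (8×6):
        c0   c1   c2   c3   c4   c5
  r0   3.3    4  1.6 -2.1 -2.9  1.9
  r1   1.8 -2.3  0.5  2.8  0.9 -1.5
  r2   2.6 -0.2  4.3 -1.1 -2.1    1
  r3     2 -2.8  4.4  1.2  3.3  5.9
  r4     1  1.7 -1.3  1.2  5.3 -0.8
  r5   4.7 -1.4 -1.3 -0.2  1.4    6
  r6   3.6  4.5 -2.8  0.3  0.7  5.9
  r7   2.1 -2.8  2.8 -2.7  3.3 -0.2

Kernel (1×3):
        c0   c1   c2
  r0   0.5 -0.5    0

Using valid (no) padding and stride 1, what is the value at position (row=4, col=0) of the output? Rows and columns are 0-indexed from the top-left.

-0.35

The receptive field on the input at this output position is [1 1.7 -1.3]. Elementwise product with the kernel and sum: 1·0.5 + 1.7·-0.5.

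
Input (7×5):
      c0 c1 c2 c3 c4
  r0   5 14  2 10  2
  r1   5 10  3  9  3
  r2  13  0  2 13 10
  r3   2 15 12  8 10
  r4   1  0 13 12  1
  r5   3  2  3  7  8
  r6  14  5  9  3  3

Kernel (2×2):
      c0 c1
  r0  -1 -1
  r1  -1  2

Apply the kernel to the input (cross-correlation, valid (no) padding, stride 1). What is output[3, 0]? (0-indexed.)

The receptive field on the input at this output position is [2 15 / 1 0]. Elementwise product with the kernel and sum: 2·-1 + 15·-1 + 1·-1 + 0·2.

-18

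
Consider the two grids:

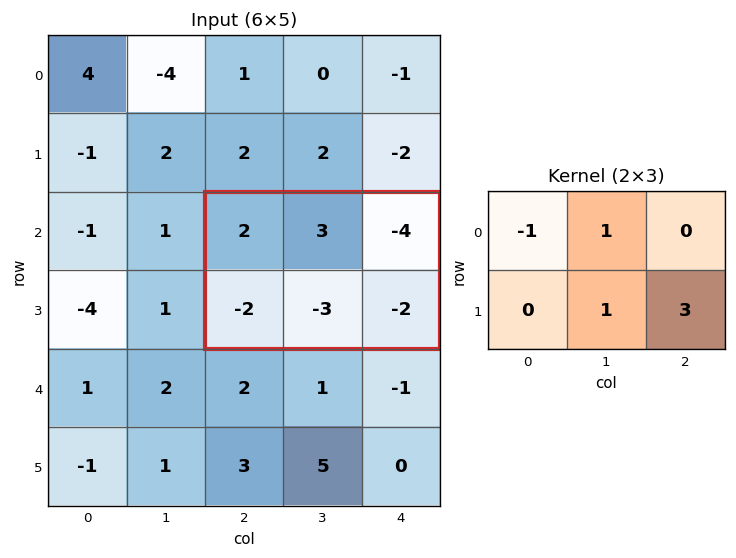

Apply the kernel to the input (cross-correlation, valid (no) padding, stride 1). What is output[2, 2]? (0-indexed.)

The receptive field on the input at this output position is [2 3 -4 / -2 -3 -2]. Elementwise product with the kernel and sum: 2·-1 + 3·1 + -3·1 + -2·3.

-8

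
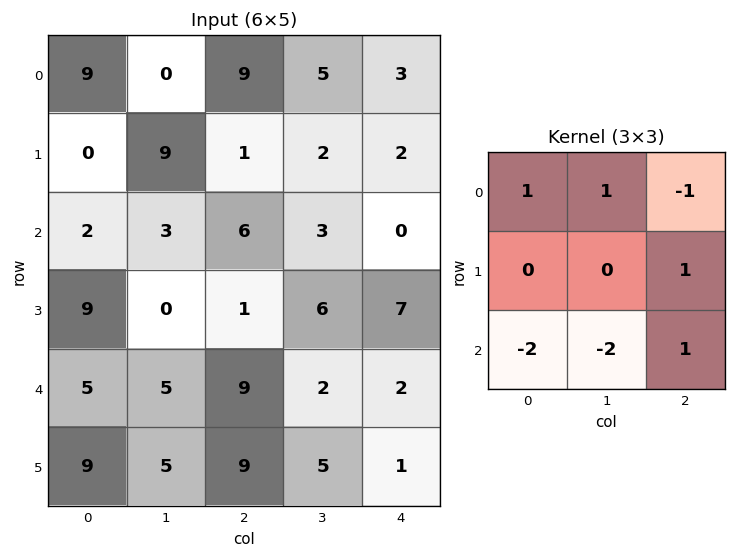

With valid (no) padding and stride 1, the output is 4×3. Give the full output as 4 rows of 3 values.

-3 -9 -5
-3 15 -6
-11 -14 -4
-2 -26 -25

Output[0,0]: The receptive field on the input at this output position is [9 0 9 / 0 9 1 / 2 3 6]. Elementwise product with the kernel and sum: 9·1 + 0·1 + 9·-1 + 1·1 + 2·-2 + 3·-2 + 6·1.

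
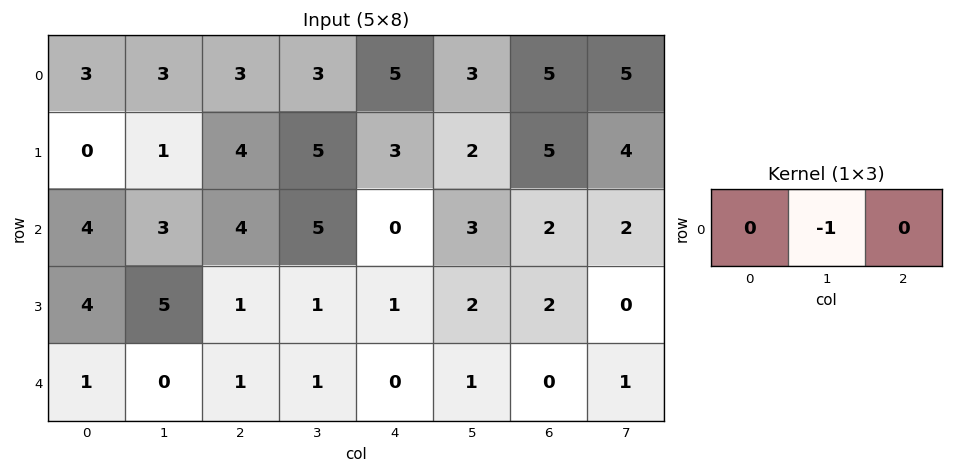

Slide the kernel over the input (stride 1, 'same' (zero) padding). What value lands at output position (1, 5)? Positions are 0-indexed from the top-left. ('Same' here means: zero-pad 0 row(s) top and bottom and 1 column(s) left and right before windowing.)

The receptive field on the zero-padded input at this output position is [3 2 5]. Elementwise product with the kernel and sum: 2·-1.

-2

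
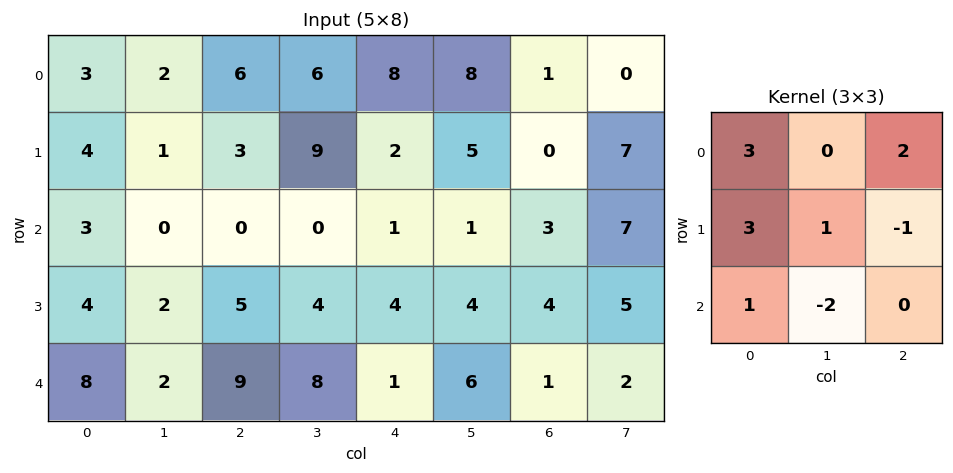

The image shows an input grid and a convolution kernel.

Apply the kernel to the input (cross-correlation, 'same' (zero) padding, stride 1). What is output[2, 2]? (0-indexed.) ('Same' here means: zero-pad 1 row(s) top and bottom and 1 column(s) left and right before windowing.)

The receptive field on the zero-padded input at this output position is [1 3 9 / 0 0 0 / 2 5 4]. Elementwise product with the kernel and sum: 1·3 + 9·2 + 0·3 + 0·1 + 0·-1 + 2·1 + 5·-2.

13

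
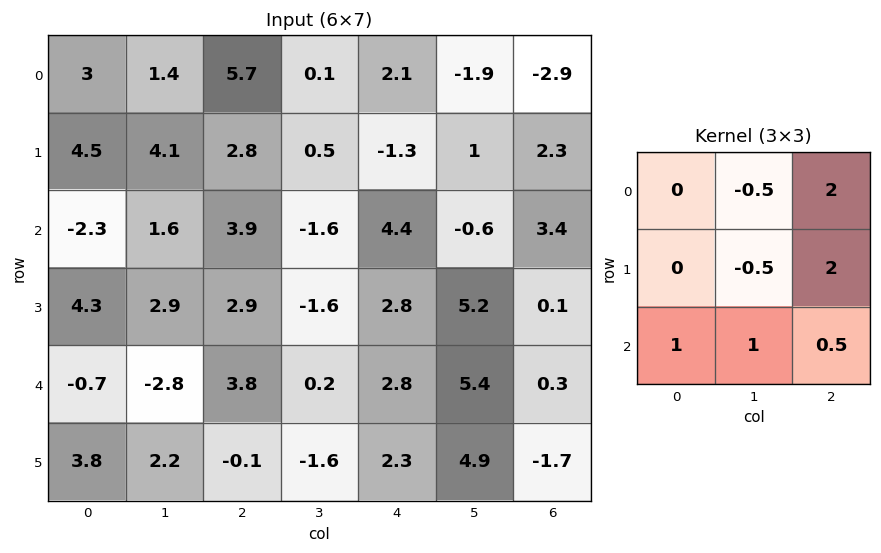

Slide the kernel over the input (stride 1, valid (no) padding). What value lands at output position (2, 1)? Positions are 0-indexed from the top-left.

The receptive field on the input at this output position is [1.6 3.9 -1.6 / 2.9 2.9 -1.6 / -2.8 3.8 0.2]. Elementwise product with the kernel and sum: 3.9·-0.5 + -1.6·2 + 2.9·-0.5 + -1.6·2 + -2.8·1 + 3.8·1 + 0.2·0.5.

-8.7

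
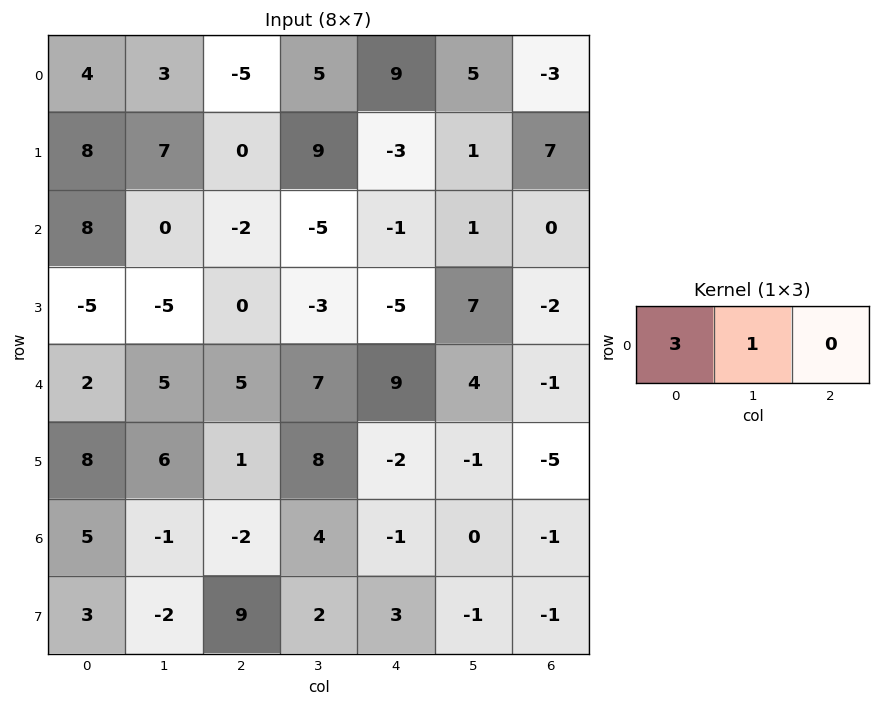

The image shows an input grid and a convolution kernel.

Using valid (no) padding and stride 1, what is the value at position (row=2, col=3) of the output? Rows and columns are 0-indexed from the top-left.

-16

The receptive field on the input at this output position is [-5 -1 1]. Elementwise product with the kernel and sum: -5·3 + -1·1.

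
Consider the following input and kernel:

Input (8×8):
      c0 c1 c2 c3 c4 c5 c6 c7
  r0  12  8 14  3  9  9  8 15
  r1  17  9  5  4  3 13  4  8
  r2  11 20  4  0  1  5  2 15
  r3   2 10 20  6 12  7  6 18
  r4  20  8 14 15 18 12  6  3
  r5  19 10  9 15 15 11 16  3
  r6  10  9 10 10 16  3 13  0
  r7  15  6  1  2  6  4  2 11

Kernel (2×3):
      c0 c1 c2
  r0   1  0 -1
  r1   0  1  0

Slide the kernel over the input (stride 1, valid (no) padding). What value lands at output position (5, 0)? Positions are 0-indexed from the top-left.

19

The receptive field on the input at this output position is [19 10 9 / 10 9 10]. Elementwise product with the kernel and sum: 19·1 + 9·-1 + 9·1.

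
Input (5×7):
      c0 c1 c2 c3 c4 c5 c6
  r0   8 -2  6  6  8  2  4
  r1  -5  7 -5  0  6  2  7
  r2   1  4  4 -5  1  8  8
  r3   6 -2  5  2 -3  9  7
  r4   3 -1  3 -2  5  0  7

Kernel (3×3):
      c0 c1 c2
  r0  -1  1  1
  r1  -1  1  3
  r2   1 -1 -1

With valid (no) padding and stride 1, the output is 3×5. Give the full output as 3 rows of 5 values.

Output[0,0]: The receptive field on the input at this output position is [8 -2 6 / -5 7 -5 / 1 4 4]. Elementwise product with the kernel and sum: 8·-1 + -2·1 + 6·1 + -5·-1 + 7·1 + -5·3 + 1·1 + 4·-1 + 4·-1.

-14 7 39 2 0
25 -36 11 34 15
15 6 -20 29 46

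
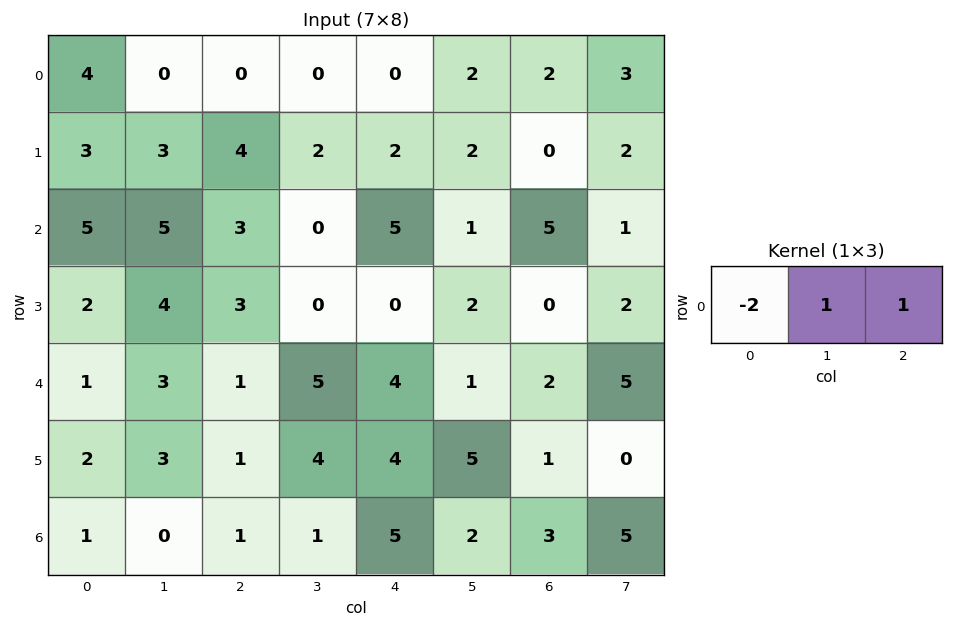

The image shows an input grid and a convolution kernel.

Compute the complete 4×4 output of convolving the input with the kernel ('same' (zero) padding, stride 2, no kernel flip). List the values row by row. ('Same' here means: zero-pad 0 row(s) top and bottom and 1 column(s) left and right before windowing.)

4 0 2 1
10 -7 6 4
4 0 -5 5
1 2 5 4

Output[0,0]: The receptive field on the zero-padded input at this output position is [0 4 0]. Elementwise product with the kernel and sum: 0·-2 + 4·1 + 0·1.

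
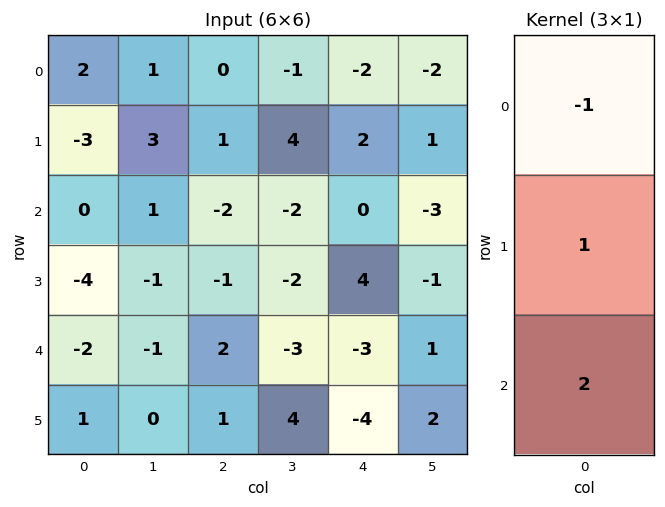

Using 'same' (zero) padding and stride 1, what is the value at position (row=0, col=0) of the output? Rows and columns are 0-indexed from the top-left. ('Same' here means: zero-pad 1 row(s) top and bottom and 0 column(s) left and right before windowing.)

-4

The receptive field on the zero-padded input at this output position is [0 / 2 / -3]. Elementwise product with the kernel and sum: 0·-1 + 2·1 + -3·2.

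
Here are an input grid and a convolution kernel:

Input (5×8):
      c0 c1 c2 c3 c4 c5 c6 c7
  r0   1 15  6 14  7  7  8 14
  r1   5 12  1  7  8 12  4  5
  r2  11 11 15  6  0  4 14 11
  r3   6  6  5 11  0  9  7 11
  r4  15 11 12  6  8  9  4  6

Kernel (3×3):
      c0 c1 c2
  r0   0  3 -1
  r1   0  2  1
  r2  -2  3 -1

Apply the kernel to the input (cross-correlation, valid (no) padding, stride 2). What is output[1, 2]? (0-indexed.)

30

The receptive field on the input at this output position is [0 4 14 / 0 9 7 / 8 9 4]. Elementwise product with the kernel and sum: 4·3 + 14·-1 + 9·2 + 7·1 + 8·-2 + 9·3 + 4·-1.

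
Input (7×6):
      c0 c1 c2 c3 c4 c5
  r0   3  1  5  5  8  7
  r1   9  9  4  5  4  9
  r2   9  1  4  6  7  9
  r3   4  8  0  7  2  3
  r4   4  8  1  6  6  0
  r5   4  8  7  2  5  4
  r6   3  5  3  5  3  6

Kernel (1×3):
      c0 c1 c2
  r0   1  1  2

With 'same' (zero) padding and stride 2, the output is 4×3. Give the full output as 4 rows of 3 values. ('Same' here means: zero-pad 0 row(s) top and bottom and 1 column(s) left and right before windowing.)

Output[0,0]: The receptive field on the zero-padded input at this output position is [0 3 1]. Elementwise product with the kernel and sum: 0·1 + 3·1 + 1·2.
Output[0,1]: The receptive field on the zero-padded input at this output position is [1 5 5]. Elementwise product with the kernel and sum: 1·1 + 5·1 + 5·2.

5 16 27
11 17 31
20 21 12
13 18 20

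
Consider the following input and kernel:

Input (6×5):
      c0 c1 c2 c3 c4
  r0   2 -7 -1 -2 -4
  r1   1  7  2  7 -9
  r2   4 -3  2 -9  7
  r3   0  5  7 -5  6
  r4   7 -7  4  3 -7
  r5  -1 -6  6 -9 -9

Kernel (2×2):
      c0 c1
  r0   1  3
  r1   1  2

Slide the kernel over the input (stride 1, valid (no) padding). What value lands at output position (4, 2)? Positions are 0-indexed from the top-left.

1

The receptive field on the input at this output position is [4 3 / 6 -9]. Elementwise product with the kernel and sum: 4·1 + 3·3 + 6·1 + -9·2.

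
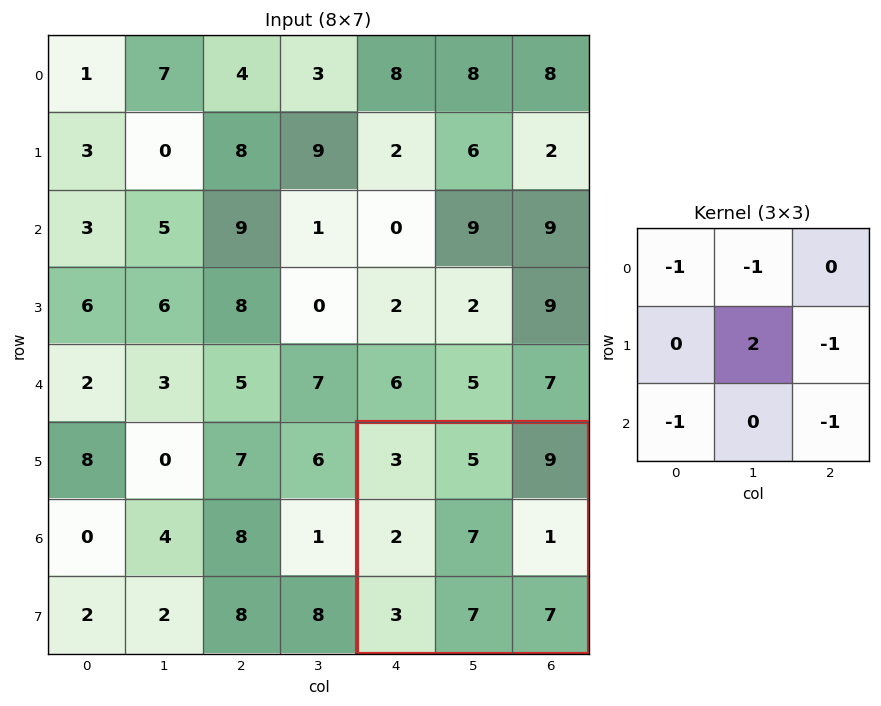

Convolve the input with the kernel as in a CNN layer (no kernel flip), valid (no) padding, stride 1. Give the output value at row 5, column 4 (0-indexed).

The receptive field on the input at this output position is [3 5 9 / 2 7 1 / 3 7 7]. Elementwise product with the kernel and sum: 3·-1 + 5·-1 + 7·2 + 1·-1 + 3·-1 + 7·-1.

-5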